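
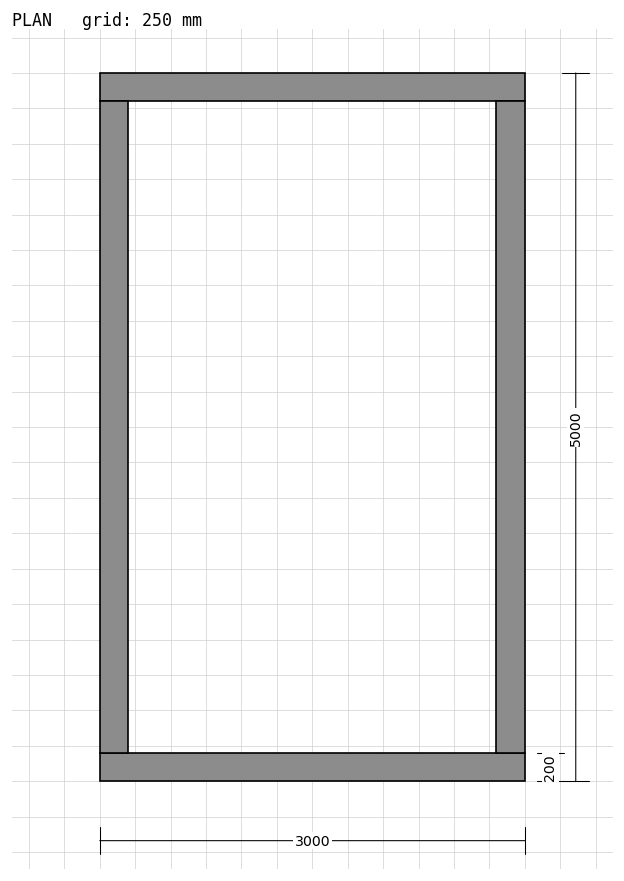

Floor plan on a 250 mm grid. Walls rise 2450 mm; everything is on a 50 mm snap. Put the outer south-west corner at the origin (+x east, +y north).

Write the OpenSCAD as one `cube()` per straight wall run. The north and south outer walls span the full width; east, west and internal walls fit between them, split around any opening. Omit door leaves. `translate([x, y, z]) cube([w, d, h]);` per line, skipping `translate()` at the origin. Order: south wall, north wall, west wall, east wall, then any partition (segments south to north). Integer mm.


cube([3000, 200, 2450]);
translate([0, 4800, 0]) cube([3000, 200, 2450]);
translate([0, 200, 0]) cube([200, 4600, 2450]);
translate([2800, 200, 0]) cube([200, 4600, 2450]);


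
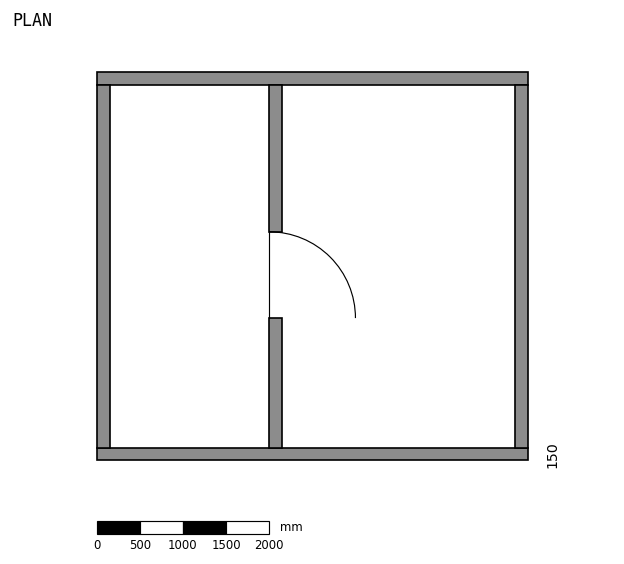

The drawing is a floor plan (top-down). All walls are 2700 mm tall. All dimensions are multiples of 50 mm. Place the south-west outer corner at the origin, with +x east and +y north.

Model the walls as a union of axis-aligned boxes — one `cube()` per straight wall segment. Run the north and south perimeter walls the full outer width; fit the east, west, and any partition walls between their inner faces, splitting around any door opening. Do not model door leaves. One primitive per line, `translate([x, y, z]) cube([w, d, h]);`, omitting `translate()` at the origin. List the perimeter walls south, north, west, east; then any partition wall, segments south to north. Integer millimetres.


cube([5000, 150, 2700]);
translate([0, 4350, 0]) cube([5000, 150, 2700]);
translate([0, 150, 0]) cube([150, 4200, 2700]);
translate([4850, 150, 0]) cube([150, 4200, 2700]);
translate([2000, 150, 0]) cube([150, 1500, 2700]);
translate([2000, 2650, 0]) cube([150, 1700, 2700]);


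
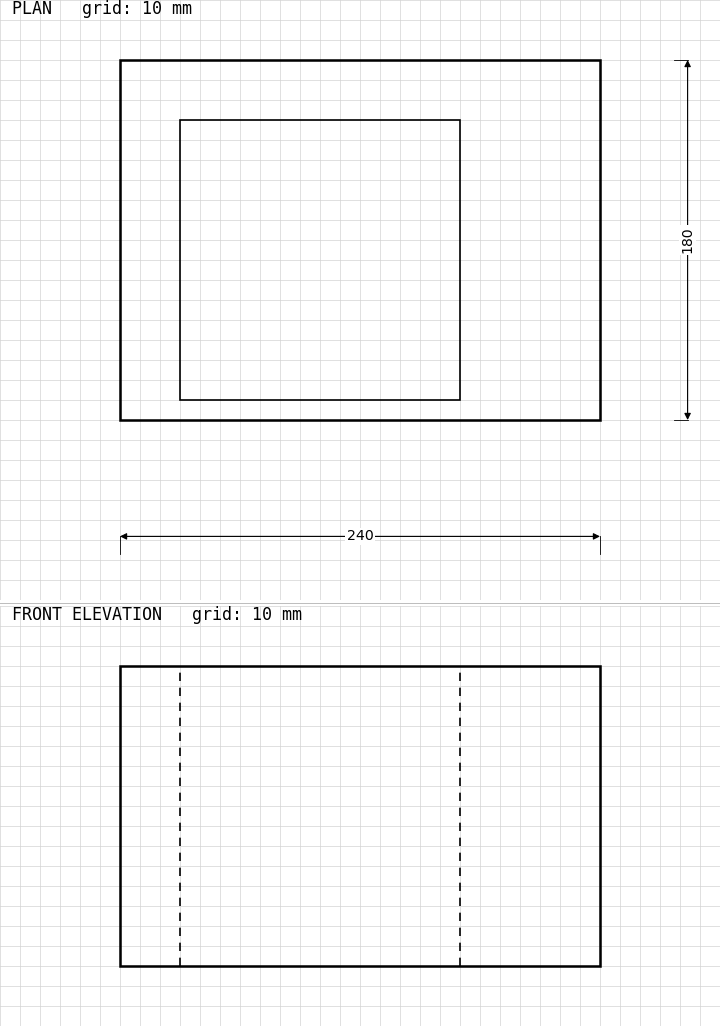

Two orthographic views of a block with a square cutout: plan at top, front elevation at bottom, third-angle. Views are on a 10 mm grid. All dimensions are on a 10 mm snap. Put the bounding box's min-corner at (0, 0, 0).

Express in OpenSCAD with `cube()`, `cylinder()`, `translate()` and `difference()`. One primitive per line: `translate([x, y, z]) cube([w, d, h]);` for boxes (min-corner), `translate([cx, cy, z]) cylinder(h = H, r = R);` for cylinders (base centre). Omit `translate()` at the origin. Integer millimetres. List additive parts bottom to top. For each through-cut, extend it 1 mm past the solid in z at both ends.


difference() {
  cube([240, 180, 150]);
  translate([30, 10, -1]) cube([140, 140, 152]);
}


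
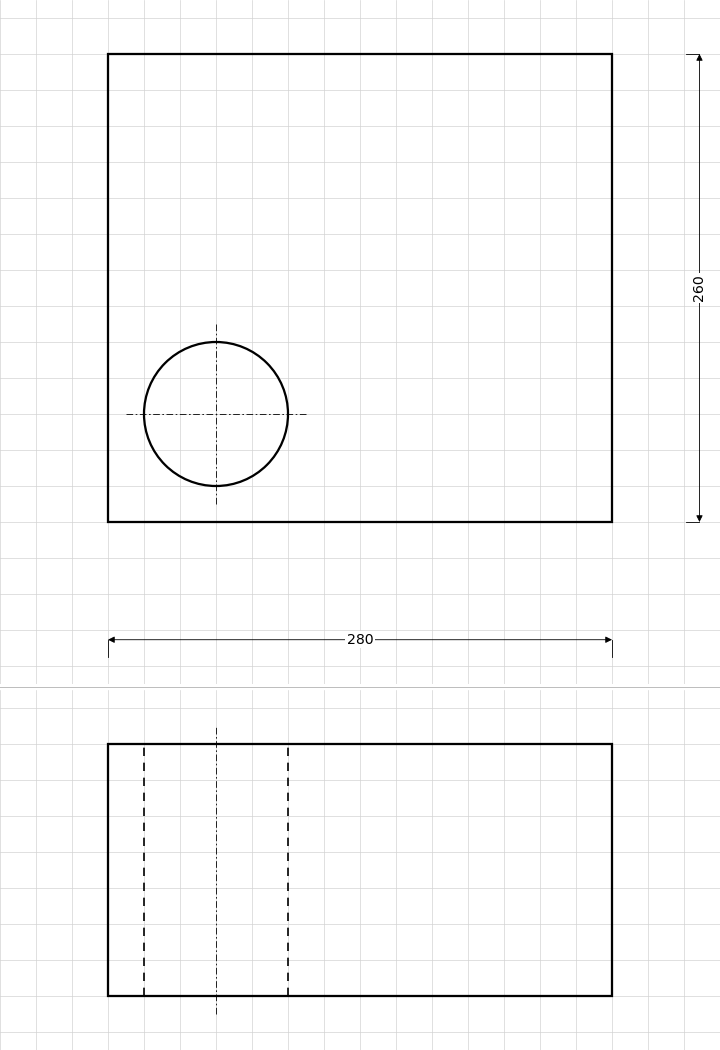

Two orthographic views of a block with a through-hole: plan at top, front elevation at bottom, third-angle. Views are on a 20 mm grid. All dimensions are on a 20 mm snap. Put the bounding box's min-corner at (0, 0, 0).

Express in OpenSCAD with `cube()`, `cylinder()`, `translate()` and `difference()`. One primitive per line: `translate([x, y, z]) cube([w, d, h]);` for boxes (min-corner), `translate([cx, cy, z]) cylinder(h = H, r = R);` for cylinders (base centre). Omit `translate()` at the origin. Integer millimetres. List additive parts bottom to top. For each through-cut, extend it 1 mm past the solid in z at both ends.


difference() {
  cube([280, 260, 140]);
  translate([60, 60, -1]) cylinder(h = 142, r = 40);
}


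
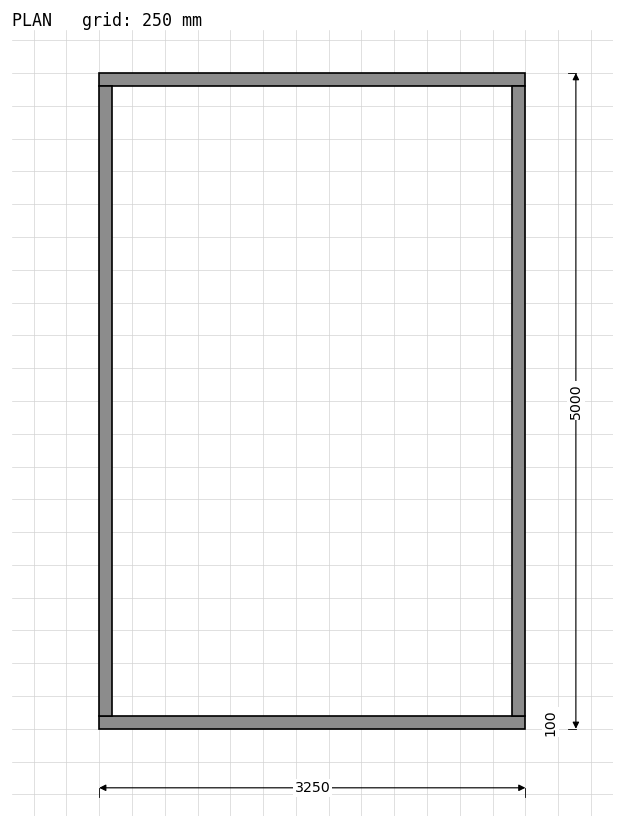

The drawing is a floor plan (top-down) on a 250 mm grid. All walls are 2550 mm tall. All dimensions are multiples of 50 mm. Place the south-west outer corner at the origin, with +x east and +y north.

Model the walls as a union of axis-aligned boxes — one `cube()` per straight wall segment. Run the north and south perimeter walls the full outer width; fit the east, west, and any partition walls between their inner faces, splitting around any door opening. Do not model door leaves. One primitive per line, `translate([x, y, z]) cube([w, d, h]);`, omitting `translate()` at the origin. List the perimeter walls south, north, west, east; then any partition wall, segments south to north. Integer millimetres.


cube([3250, 100, 2550]);
translate([0, 4900, 0]) cube([3250, 100, 2550]);
translate([0, 100, 0]) cube([100, 4800, 2550]);
translate([3150, 100, 0]) cube([100, 4800, 2550]);


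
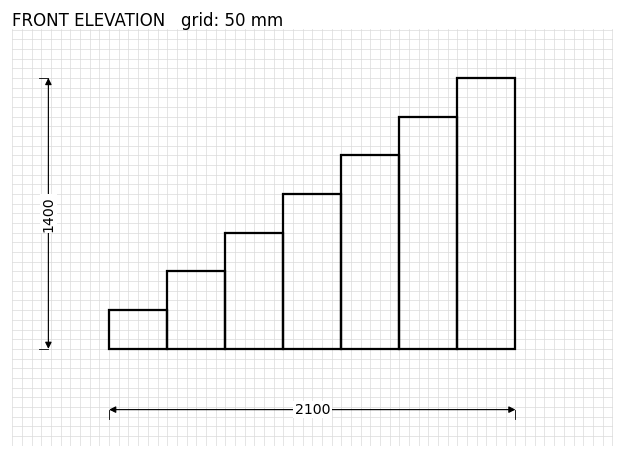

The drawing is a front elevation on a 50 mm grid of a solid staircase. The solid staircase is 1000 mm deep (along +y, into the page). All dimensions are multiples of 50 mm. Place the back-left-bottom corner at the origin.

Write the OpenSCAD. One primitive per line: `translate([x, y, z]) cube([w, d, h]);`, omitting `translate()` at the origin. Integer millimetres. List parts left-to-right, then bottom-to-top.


cube([300, 1000, 200]);
translate([300, 0, 0]) cube([300, 1000, 400]);
translate([600, 0, 0]) cube([300, 1000, 600]);
translate([900, 0, 0]) cube([300, 1000, 800]);
translate([1200, 0, 0]) cube([300, 1000, 1000]);
translate([1500, 0, 0]) cube([300, 1000, 1200]);
translate([1800, 0, 0]) cube([300, 1000, 1400]);


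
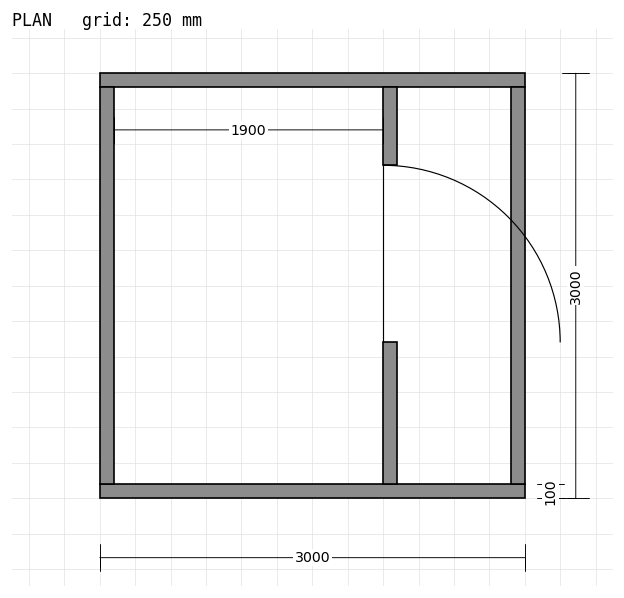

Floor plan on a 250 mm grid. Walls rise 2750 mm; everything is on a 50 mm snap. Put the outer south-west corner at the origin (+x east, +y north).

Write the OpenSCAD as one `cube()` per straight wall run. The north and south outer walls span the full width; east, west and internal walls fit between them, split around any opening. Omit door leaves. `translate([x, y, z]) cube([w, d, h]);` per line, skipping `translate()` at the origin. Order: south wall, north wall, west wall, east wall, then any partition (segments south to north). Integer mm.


cube([3000, 100, 2750]);
translate([0, 2900, 0]) cube([3000, 100, 2750]);
translate([0, 100, 0]) cube([100, 2800, 2750]);
translate([2900, 100, 0]) cube([100, 2800, 2750]);
translate([2000, 100, 0]) cube([100, 1000, 2750]);
translate([2000, 2350, 0]) cube([100, 550, 2750]);


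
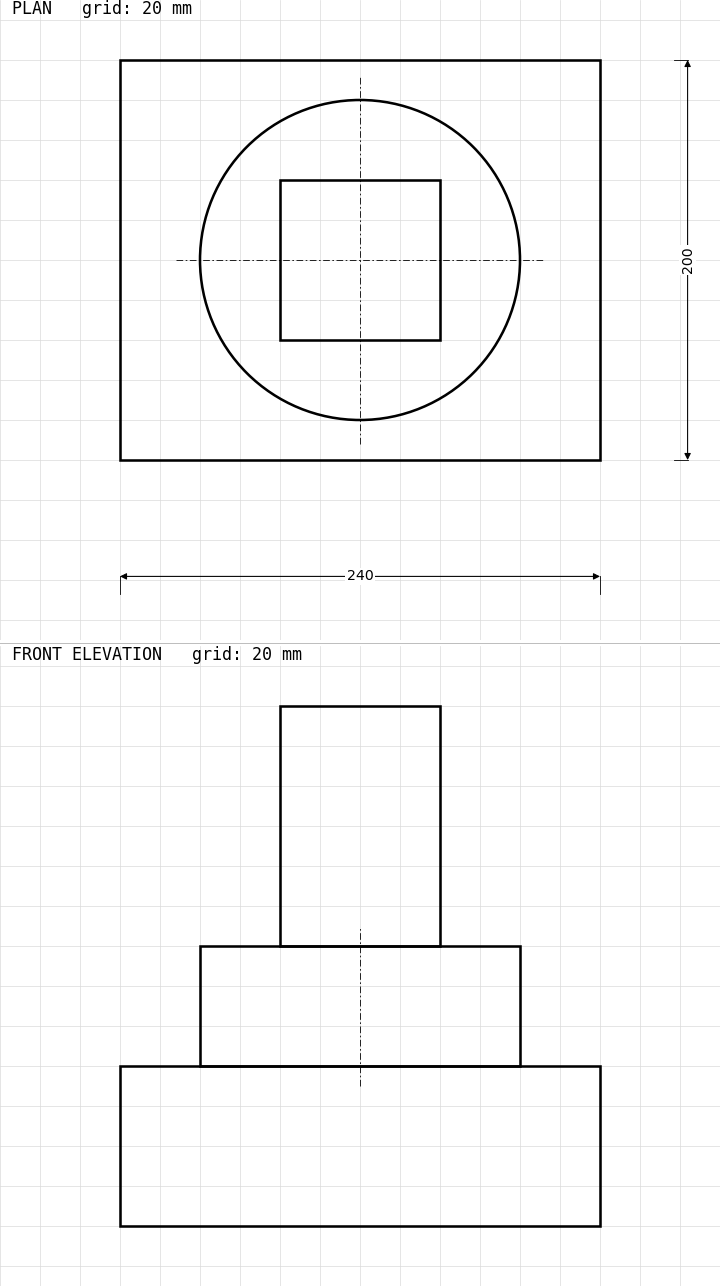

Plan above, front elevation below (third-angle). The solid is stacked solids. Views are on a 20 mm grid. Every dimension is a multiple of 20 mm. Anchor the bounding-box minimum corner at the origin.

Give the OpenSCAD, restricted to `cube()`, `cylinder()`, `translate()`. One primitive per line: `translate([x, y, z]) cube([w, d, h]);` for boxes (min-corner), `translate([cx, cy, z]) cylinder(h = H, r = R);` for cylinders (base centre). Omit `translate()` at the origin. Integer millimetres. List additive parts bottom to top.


cube([240, 200, 80]);
translate([120, 100, 80]) cylinder(h = 60, r = 80);
translate([80, 60, 140]) cube([80, 80, 120]);


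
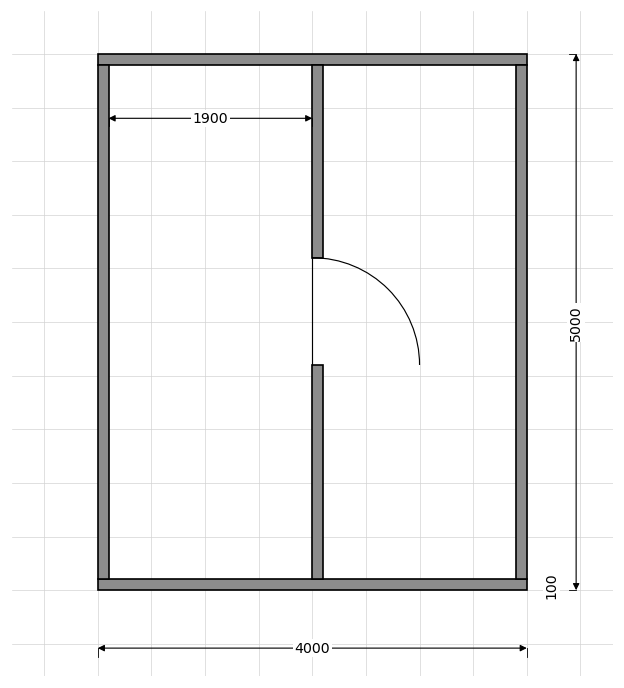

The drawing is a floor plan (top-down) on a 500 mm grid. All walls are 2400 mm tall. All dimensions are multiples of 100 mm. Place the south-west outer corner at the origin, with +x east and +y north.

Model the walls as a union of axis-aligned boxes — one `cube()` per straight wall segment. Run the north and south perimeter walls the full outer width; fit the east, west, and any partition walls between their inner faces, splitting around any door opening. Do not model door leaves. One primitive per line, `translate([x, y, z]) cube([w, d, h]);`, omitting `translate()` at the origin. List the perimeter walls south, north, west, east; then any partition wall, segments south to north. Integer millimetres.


cube([4000, 100, 2400]);
translate([0, 4900, 0]) cube([4000, 100, 2400]);
translate([0, 100, 0]) cube([100, 4800, 2400]);
translate([3900, 100, 0]) cube([100, 4800, 2400]);
translate([2000, 100, 0]) cube([100, 2000, 2400]);
translate([2000, 3100, 0]) cube([100, 1800, 2400]);


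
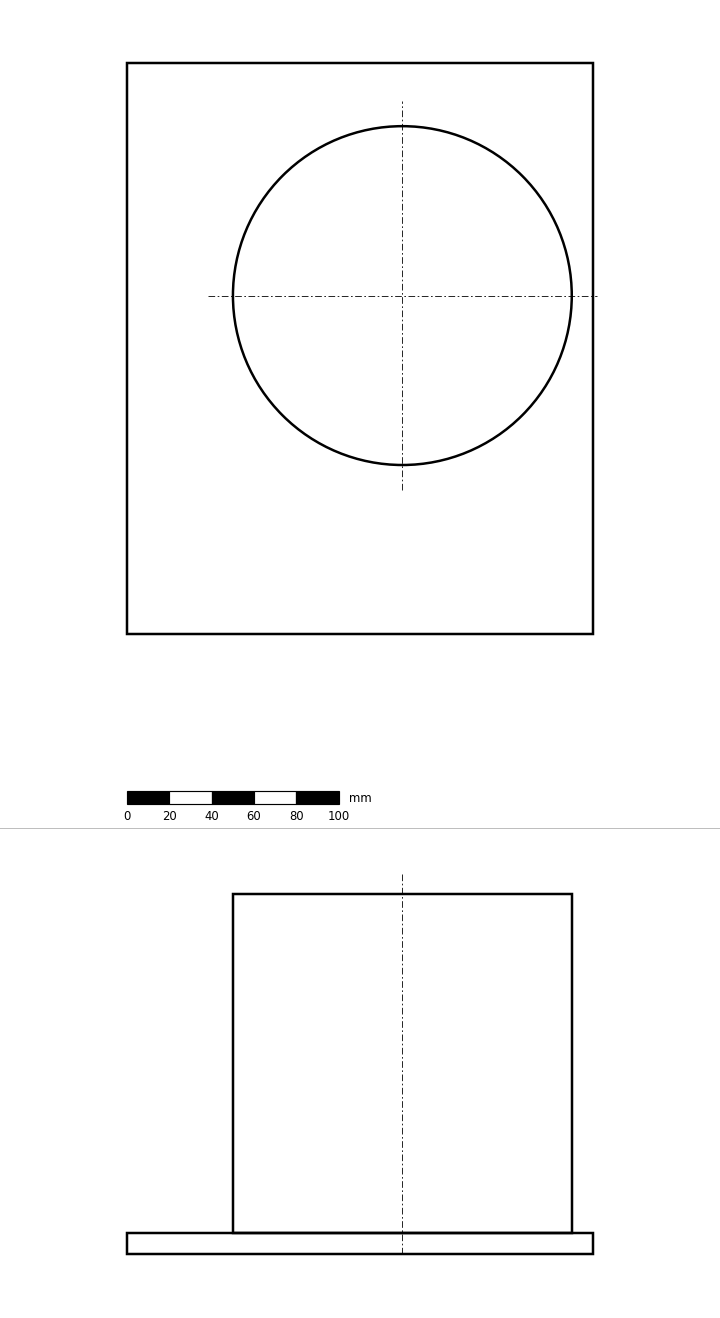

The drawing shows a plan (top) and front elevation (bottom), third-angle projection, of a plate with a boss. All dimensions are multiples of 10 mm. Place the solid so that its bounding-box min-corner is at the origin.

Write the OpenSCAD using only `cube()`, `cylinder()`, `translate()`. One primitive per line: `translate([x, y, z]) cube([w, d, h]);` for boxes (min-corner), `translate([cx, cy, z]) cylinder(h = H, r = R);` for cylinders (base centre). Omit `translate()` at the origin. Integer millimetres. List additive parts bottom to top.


cube([220, 270, 10]);
translate([130, 160, 10]) cylinder(h = 160, r = 80);


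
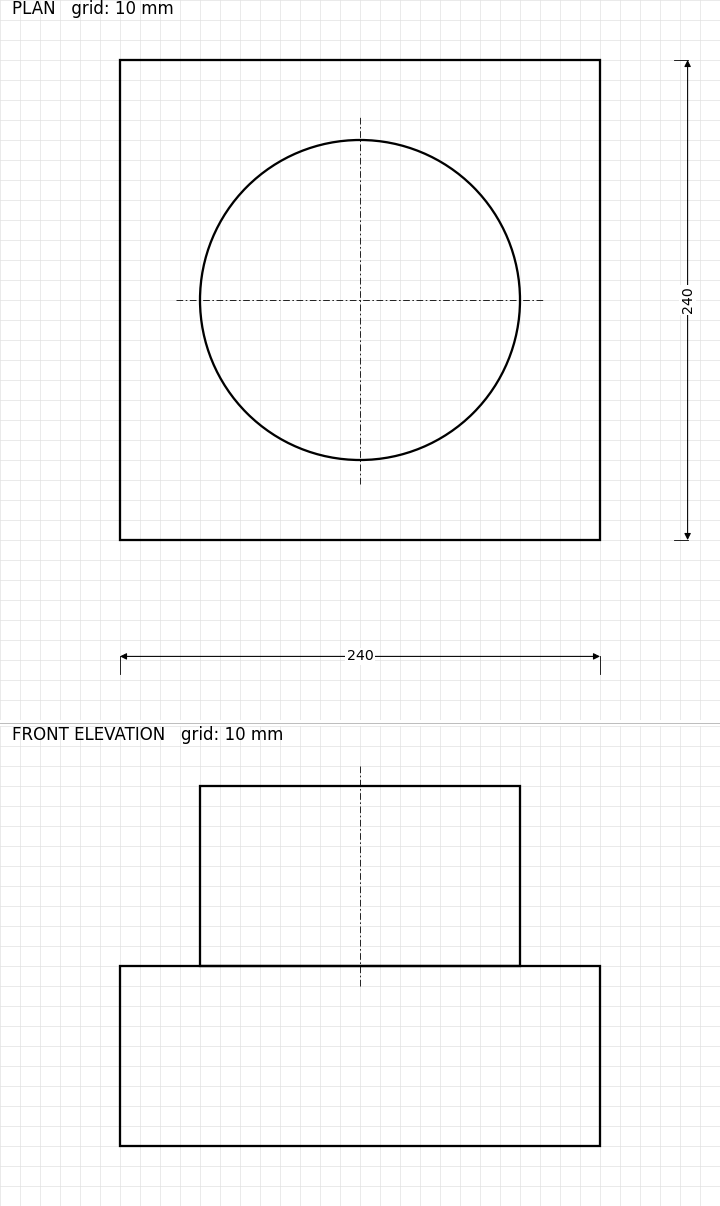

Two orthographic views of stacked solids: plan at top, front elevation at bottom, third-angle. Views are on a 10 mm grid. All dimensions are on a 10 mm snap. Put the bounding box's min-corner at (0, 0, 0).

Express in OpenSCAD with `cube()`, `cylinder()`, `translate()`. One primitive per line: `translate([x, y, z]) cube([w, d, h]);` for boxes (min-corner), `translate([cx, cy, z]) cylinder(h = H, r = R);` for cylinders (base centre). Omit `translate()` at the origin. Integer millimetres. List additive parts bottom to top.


cube([240, 240, 90]);
translate([120, 120, 90]) cylinder(h = 90, r = 80);


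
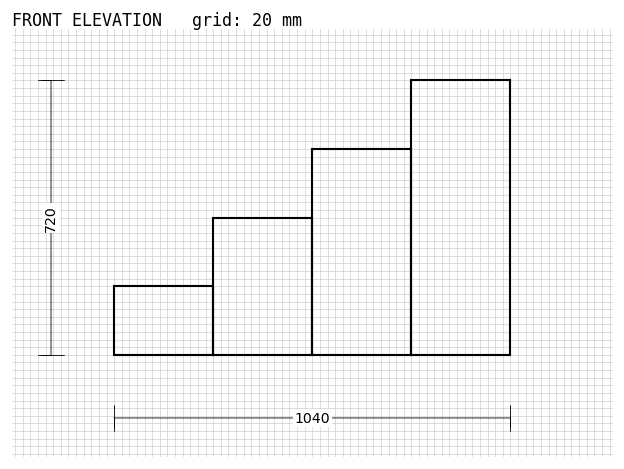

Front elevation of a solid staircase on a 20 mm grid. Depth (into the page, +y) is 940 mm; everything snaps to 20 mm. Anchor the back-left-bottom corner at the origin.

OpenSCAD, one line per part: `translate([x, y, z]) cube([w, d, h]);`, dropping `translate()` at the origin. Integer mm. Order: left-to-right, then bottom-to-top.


cube([260, 940, 180]);
translate([260, 0, 0]) cube([260, 940, 360]);
translate([520, 0, 0]) cube([260, 940, 540]);
translate([780, 0, 0]) cube([260, 940, 720]);


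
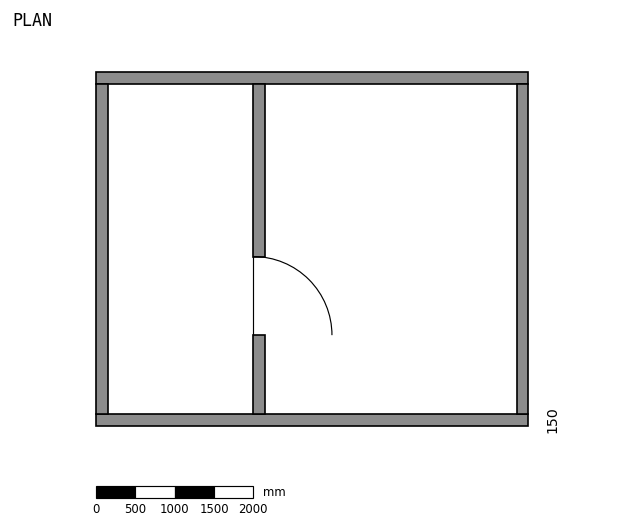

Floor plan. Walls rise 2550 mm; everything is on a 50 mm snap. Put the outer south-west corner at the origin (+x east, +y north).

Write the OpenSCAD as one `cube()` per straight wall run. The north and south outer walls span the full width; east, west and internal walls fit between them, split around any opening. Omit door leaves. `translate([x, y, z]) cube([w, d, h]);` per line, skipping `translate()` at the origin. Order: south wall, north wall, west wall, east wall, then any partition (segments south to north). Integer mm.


cube([5500, 150, 2550]);
translate([0, 4350, 0]) cube([5500, 150, 2550]);
translate([0, 150, 0]) cube([150, 4200, 2550]);
translate([5350, 150, 0]) cube([150, 4200, 2550]);
translate([2000, 150, 0]) cube([150, 1000, 2550]);
translate([2000, 2150, 0]) cube([150, 2200, 2550]);


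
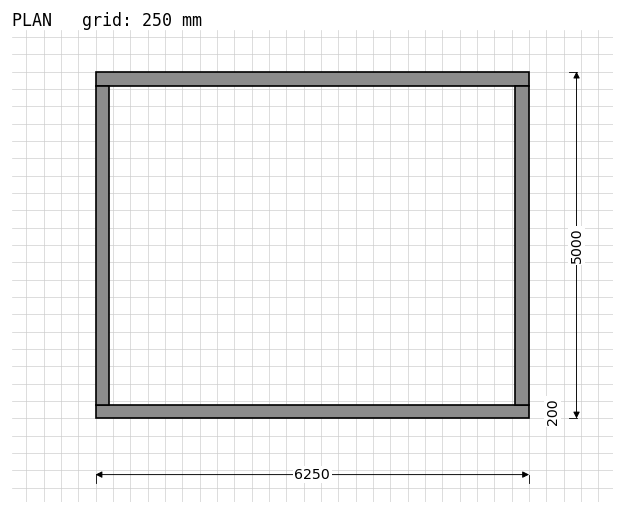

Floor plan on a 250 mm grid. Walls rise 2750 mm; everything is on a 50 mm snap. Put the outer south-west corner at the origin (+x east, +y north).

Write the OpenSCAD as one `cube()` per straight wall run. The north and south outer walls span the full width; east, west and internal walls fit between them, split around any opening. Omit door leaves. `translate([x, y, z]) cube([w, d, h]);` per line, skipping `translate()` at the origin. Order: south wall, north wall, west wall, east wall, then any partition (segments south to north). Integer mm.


cube([6250, 200, 2750]);
translate([0, 4800, 0]) cube([6250, 200, 2750]);
translate([0, 200, 0]) cube([200, 4600, 2750]);
translate([6050, 200, 0]) cube([200, 4600, 2750]);


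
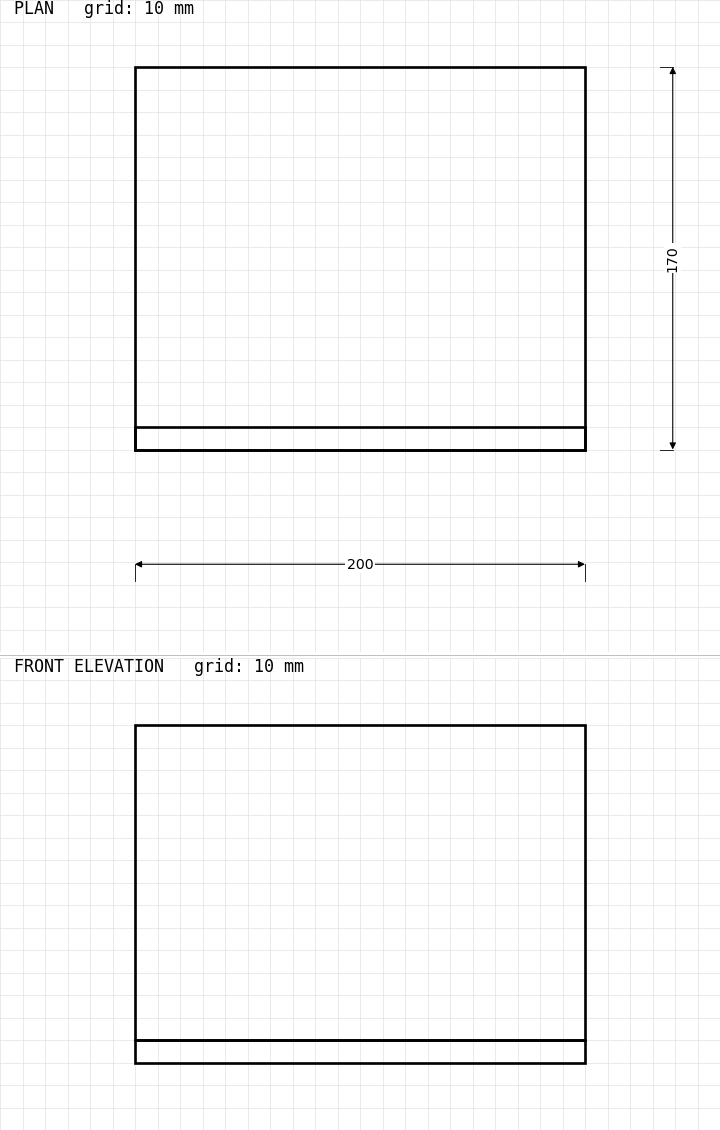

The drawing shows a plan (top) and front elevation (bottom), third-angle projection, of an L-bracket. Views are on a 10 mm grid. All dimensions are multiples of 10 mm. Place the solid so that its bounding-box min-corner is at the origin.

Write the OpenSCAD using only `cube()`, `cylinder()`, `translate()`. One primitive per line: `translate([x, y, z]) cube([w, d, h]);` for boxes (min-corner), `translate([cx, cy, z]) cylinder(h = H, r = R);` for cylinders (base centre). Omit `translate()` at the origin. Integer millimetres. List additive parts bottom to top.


cube([200, 170, 10]);
translate([0, 0, 10]) cube([200, 10, 140]);


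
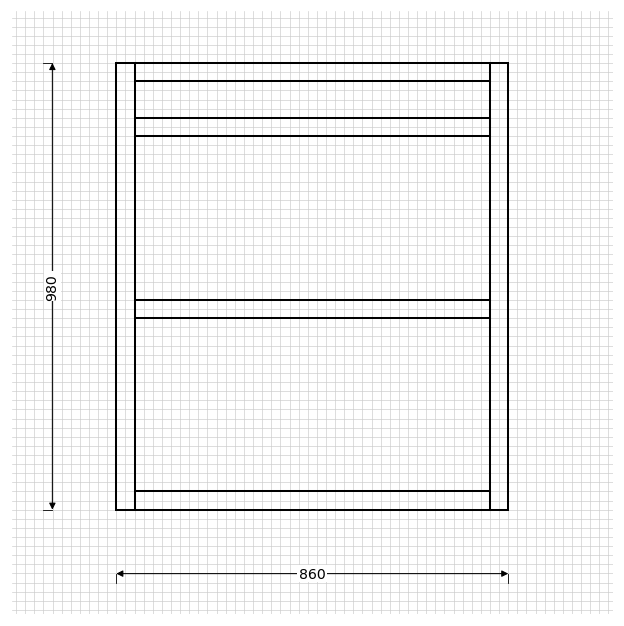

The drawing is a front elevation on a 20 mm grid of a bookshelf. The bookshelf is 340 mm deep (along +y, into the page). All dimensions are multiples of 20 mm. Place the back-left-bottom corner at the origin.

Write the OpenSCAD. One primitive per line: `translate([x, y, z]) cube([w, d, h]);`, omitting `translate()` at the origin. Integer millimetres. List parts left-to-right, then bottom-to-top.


cube([40, 340, 980]);
translate([40, 0, 0]) cube([780, 340, 40]);
translate([40, 0, 420]) cube([780, 340, 40]);
translate([40, 0, 820]) cube([780, 340, 40]);
translate([40, 0, 940]) cube([780, 340, 40]);
translate([820, 0, 0]) cube([40, 340, 980]);


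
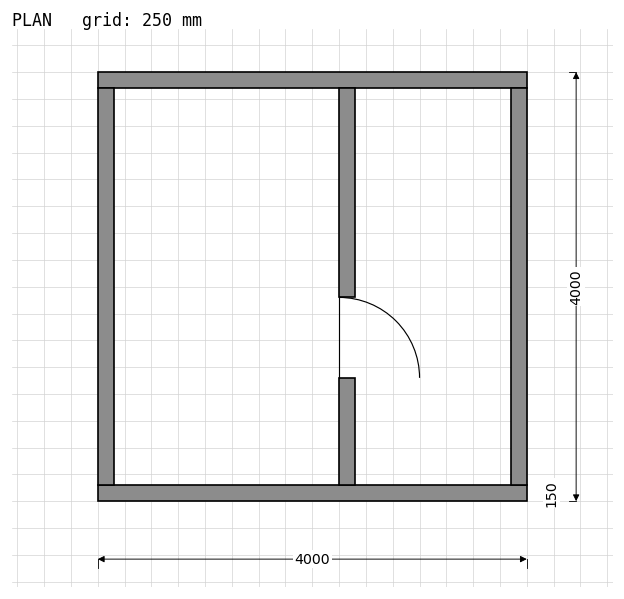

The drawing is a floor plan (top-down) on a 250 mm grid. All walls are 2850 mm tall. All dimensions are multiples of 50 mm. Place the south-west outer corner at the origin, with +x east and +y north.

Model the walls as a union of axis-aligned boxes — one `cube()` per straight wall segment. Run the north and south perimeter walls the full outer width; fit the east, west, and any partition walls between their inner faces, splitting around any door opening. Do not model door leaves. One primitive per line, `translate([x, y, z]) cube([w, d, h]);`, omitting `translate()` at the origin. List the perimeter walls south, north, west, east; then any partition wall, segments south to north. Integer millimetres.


cube([4000, 150, 2850]);
translate([0, 3850, 0]) cube([4000, 150, 2850]);
translate([0, 150, 0]) cube([150, 3700, 2850]);
translate([3850, 150, 0]) cube([150, 3700, 2850]);
translate([2250, 150, 0]) cube([150, 1000, 2850]);
translate([2250, 1900, 0]) cube([150, 1950, 2850]);


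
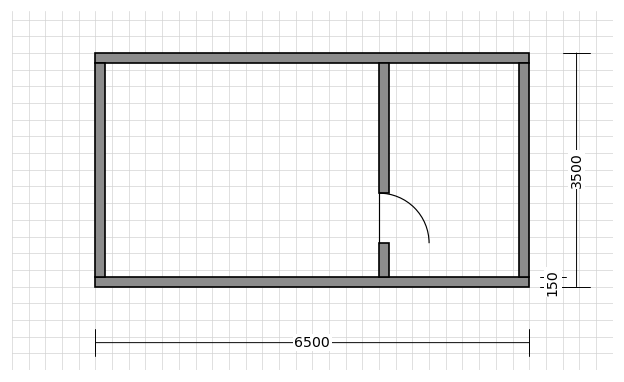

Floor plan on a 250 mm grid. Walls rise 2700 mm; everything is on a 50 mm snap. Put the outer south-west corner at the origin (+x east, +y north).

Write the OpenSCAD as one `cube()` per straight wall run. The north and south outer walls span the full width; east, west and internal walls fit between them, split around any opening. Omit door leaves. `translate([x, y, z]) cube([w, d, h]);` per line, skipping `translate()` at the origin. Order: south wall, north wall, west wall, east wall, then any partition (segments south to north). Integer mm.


cube([6500, 150, 2700]);
translate([0, 3350, 0]) cube([6500, 150, 2700]);
translate([0, 150, 0]) cube([150, 3200, 2700]);
translate([6350, 150, 0]) cube([150, 3200, 2700]);
translate([4250, 150, 0]) cube([150, 500, 2700]);
translate([4250, 1400, 0]) cube([150, 1950, 2700]);


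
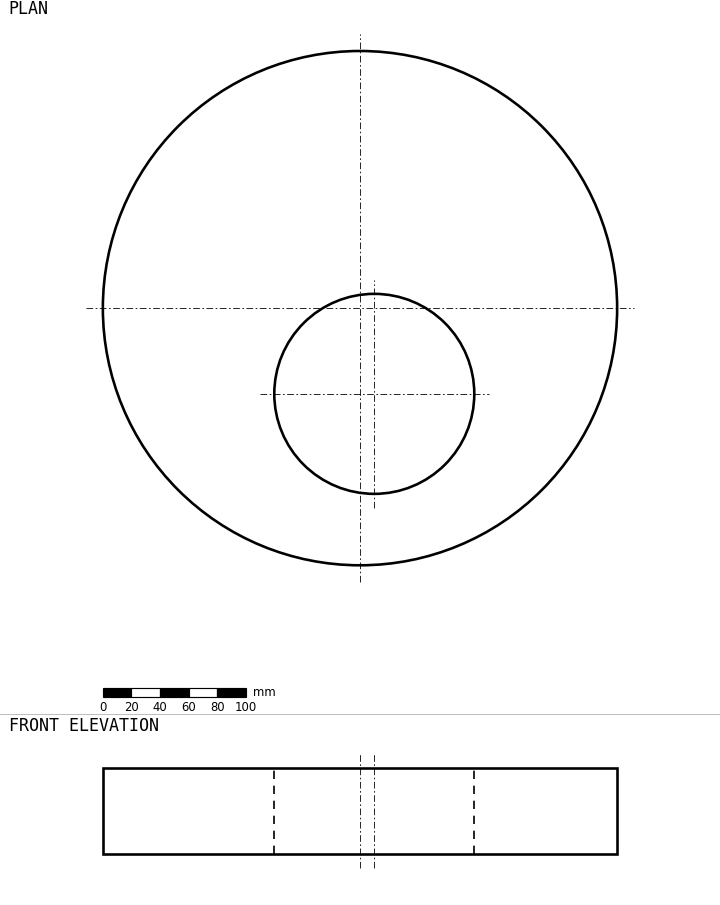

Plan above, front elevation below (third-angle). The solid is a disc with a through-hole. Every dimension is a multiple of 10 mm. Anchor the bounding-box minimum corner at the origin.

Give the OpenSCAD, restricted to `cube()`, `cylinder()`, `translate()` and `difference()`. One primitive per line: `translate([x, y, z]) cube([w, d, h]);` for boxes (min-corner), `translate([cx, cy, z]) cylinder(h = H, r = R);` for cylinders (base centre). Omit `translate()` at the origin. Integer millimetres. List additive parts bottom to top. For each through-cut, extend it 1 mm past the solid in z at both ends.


difference() {
  translate([180, 180, 0]) cylinder(h = 60, r = 180);
  translate([190, 120, -1]) cylinder(h = 62, r = 70);
}


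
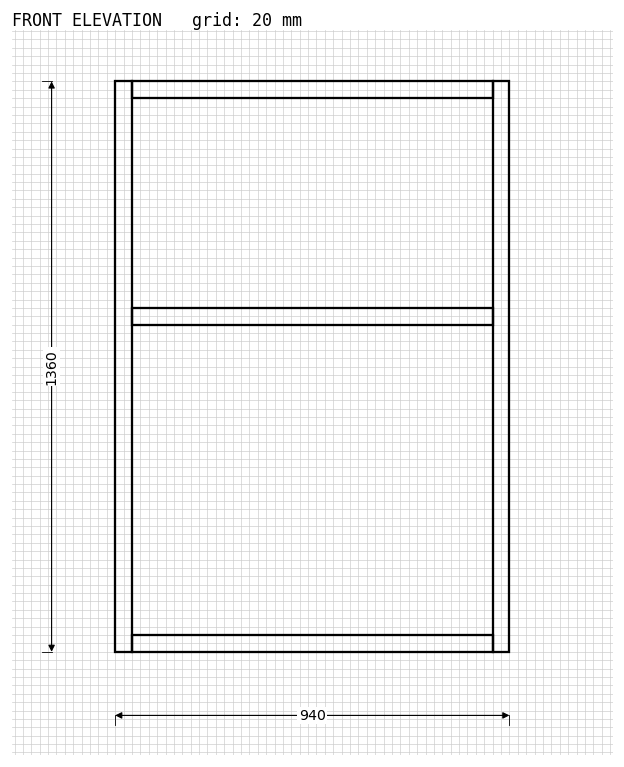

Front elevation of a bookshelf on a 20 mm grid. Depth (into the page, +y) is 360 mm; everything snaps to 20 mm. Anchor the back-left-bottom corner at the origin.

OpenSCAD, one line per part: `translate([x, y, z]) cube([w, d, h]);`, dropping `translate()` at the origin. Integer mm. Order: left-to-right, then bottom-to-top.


cube([40, 360, 1360]);
translate([40, 0, 0]) cube([860, 360, 40]);
translate([40, 0, 780]) cube([860, 360, 40]);
translate([40, 0, 1320]) cube([860, 360, 40]);
translate([900, 0, 0]) cube([40, 360, 1360]);


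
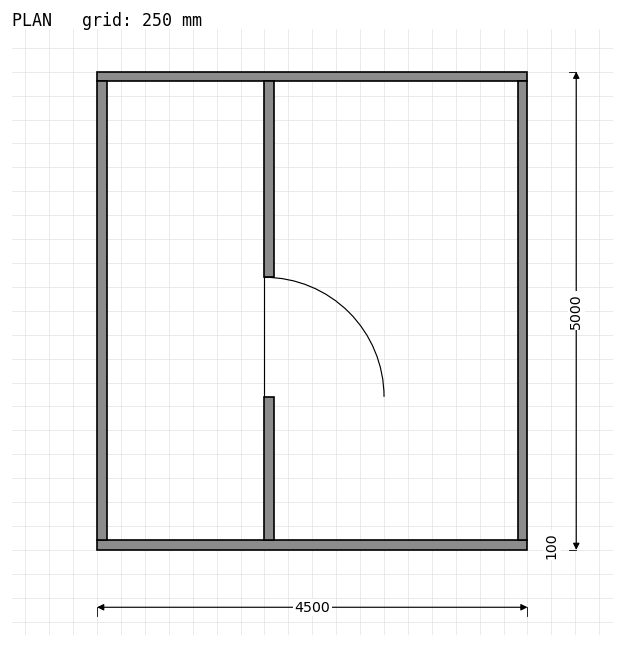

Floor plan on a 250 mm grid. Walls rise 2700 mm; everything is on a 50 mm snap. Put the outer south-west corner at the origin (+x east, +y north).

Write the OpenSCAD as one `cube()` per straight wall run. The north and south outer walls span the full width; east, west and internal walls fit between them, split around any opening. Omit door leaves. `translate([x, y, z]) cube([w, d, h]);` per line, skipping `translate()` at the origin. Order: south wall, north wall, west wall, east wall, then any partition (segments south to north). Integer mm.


cube([4500, 100, 2700]);
translate([0, 4900, 0]) cube([4500, 100, 2700]);
translate([0, 100, 0]) cube([100, 4800, 2700]);
translate([4400, 100, 0]) cube([100, 4800, 2700]);
translate([1750, 100, 0]) cube([100, 1500, 2700]);
translate([1750, 2850, 0]) cube([100, 2050, 2700]);


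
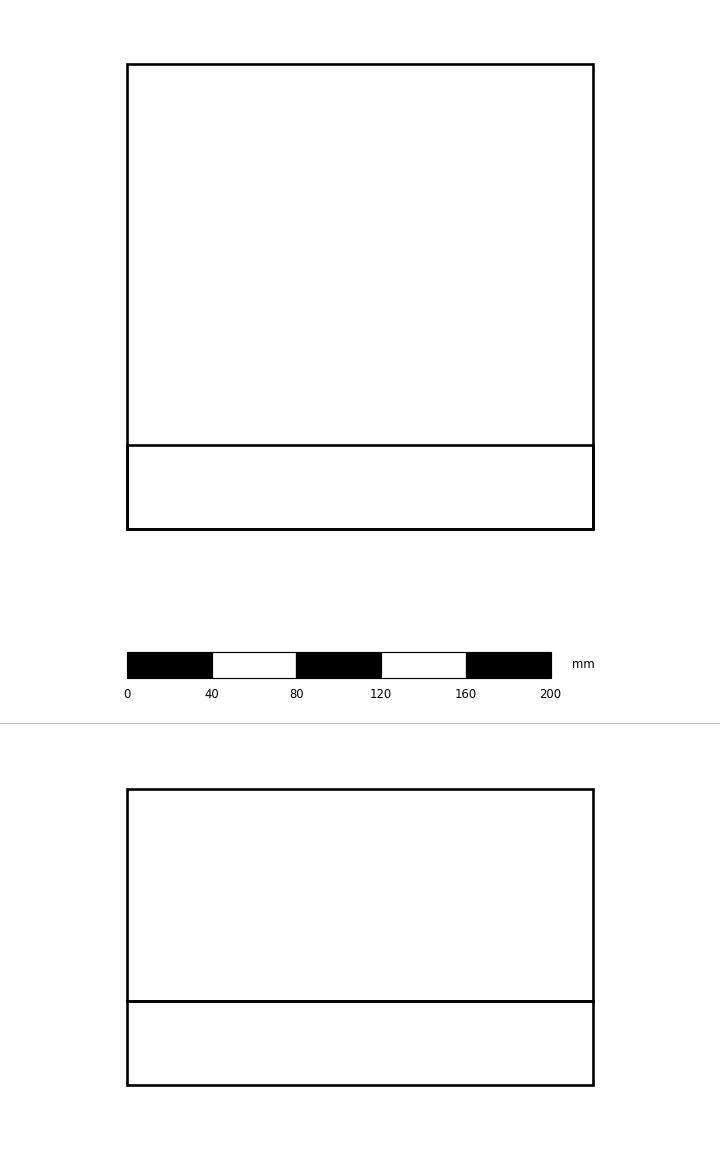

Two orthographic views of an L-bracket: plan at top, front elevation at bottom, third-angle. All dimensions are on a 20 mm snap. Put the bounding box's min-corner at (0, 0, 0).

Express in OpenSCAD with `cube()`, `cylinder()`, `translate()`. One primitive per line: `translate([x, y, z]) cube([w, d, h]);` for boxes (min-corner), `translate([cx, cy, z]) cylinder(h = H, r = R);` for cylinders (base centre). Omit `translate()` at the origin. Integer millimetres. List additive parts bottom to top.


cube([220, 220, 40]);
translate([0, 0, 40]) cube([220, 40, 100]);


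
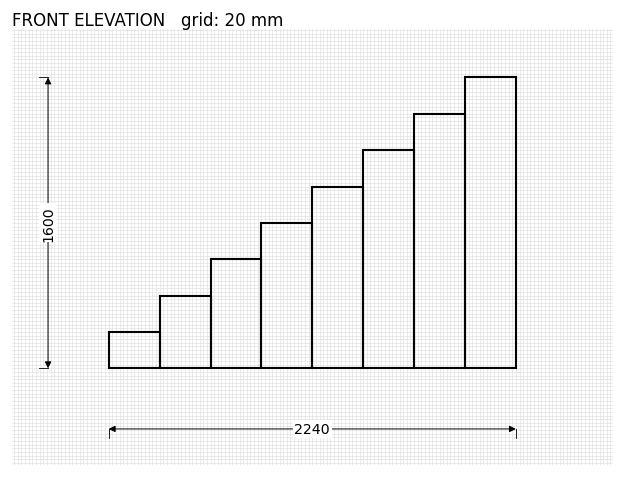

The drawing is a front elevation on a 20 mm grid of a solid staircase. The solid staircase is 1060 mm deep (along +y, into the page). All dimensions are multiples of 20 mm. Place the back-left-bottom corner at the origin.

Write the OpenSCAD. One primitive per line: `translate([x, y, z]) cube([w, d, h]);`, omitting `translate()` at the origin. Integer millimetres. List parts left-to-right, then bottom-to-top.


cube([280, 1060, 200]);
translate([280, 0, 0]) cube([280, 1060, 400]);
translate([560, 0, 0]) cube([280, 1060, 600]);
translate([840, 0, 0]) cube([280, 1060, 800]);
translate([1120, 0, 0]) cube([280, 1060, 1000]);
translate([1400, 0, 0]) cube([280, 1060, 1200]);
translate([1680, 0, 0]) cube([280, 1060, 1400]);
translate([1960, 0, 0]) cube([280, 1060, 1600]);


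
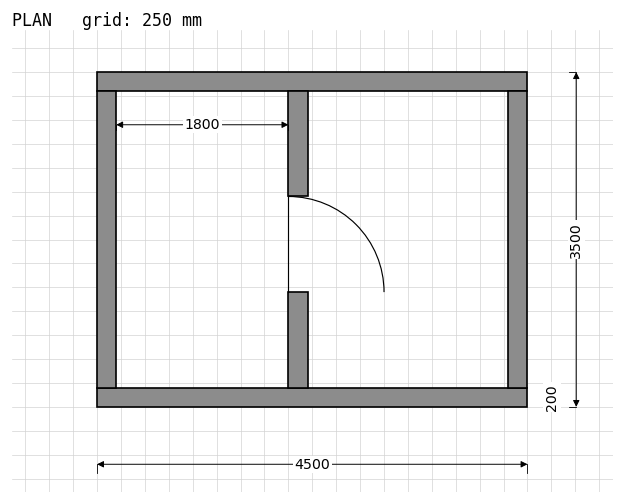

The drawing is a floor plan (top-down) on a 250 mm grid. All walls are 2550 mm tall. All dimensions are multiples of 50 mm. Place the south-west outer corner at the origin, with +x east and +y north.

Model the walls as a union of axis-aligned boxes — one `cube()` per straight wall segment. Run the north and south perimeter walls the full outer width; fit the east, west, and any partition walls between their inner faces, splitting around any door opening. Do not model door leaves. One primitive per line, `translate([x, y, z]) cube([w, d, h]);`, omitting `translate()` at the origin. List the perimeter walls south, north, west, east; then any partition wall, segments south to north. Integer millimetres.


cube([4500, 200, 2550]);
translate([0, 3300, 0]) cube([4500, 200, 2550]);
translate([0, 200, 0]) cube([200, 3100, 2550]);
translate([4300, 200, 0]) cube([200, 3100, 2550]);
translate([2000, 200, 0]) cube([200, 1000, 2550]);
translate([2000, 2200, 0]) cube([200, 1100, 2550]);


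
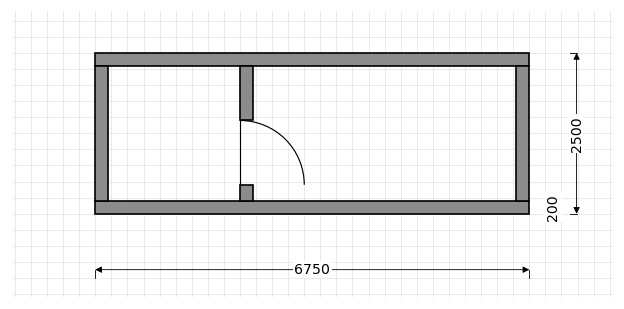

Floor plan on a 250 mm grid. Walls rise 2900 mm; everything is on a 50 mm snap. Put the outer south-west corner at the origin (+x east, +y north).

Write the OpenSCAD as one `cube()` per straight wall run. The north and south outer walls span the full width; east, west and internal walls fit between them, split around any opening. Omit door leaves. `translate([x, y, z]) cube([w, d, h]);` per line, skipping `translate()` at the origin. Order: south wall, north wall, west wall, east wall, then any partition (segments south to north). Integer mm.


cube([6750, 200, 2900]);
translate([0, 2300, 0]) cube([6750, 200, 2900]);
translate([0, 200, 0]) cube([200, 2100, 2900]);
translate([6550, 200, 0]) cube([200, 2100, 2900]);
translate([2250, 200, 0]) cube([200, 250, 2900]);
translate([2250, 1450, 0]) cube([200, 850, 2900]);


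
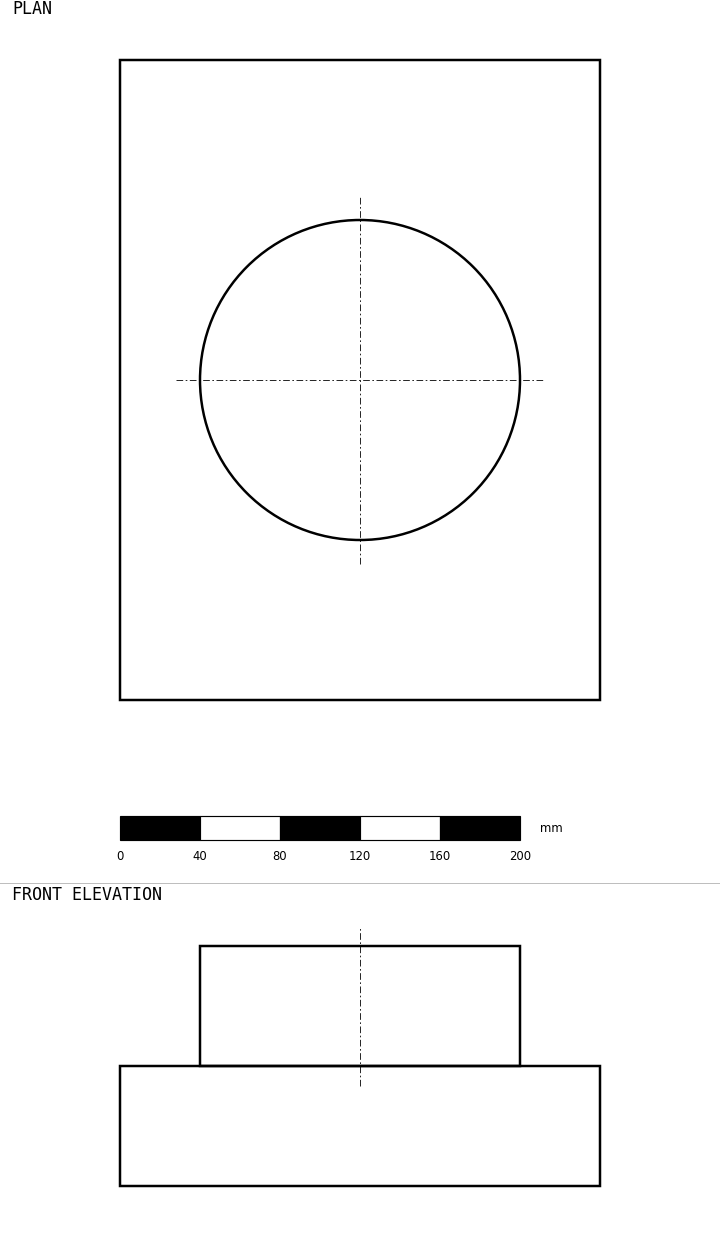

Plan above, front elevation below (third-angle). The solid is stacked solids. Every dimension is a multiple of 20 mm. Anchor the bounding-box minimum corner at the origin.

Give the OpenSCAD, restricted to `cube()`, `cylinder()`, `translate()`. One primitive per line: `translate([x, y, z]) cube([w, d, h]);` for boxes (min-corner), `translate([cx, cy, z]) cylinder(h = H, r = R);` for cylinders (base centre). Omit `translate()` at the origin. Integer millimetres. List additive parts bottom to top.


cube([240, 320, 60]);
translate([120, 160, 60]) cylinder(h = 60, r = 80);


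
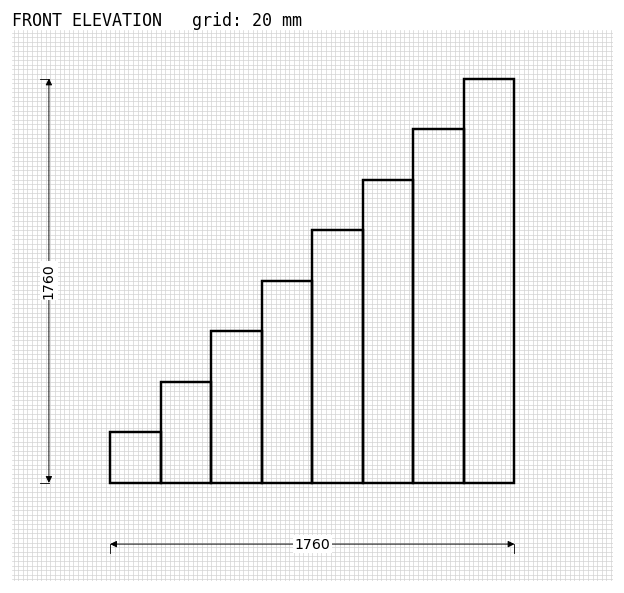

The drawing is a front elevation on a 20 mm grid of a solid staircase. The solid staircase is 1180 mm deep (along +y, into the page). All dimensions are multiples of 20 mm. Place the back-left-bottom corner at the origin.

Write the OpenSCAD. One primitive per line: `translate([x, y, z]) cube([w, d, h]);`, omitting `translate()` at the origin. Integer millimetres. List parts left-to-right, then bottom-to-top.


cube([220, 1180, 220]);
translate([220, 0, 0]) cube([220, 1180, 440]);
translate([440, 0, 0]) cube([220, 1180, 660]);
translate([660, 0, 0]) cube([220, 1180, 880]);
translate([880, 0, 0]) cube([220, 1180, 1100]);
translate([1100, 0, 0]) cube([220, 1180, 1320]);
translate([1320, 0, 0]) cube([220, 1180, 1540]);
translate([1540, 0, 0]) cube([220, 1180, 1760]);


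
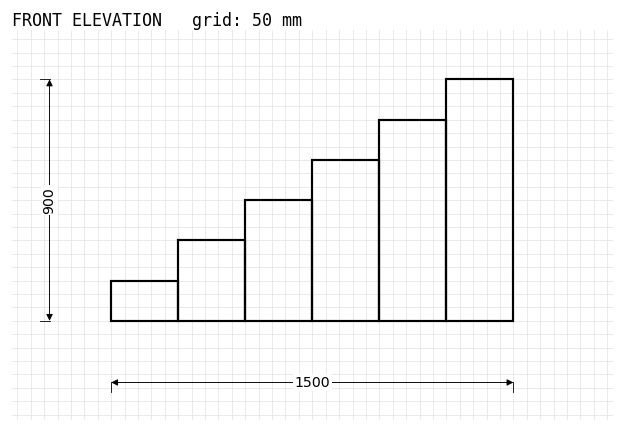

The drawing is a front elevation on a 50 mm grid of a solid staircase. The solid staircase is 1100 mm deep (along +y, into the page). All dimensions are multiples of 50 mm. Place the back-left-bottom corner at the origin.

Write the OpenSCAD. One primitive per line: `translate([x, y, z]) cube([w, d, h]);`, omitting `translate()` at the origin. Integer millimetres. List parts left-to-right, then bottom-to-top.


cube([250, 1100, 150]);
translate([250, 0, 0]) cube([250, 1100, 300]);
translate([500, 0, 0]) cube([250, 1100, 450]);
translate([750, 0, 0]) cube([250, 1100, 600]);
translate([1000, 0, 0]) cube([250, 1100, 750]);
translate([1250, 0, 0]) cube([250, 1100, 900]);


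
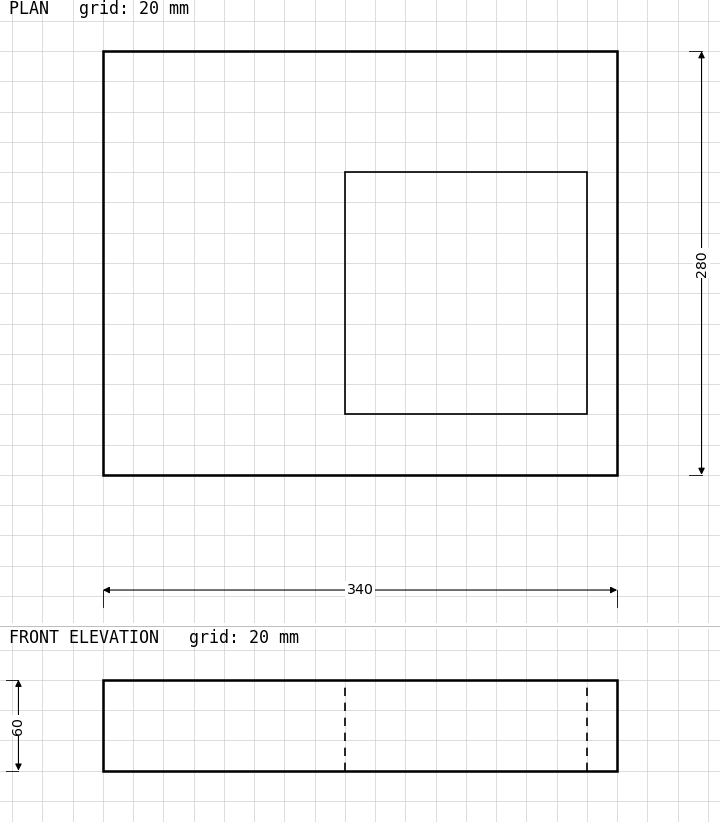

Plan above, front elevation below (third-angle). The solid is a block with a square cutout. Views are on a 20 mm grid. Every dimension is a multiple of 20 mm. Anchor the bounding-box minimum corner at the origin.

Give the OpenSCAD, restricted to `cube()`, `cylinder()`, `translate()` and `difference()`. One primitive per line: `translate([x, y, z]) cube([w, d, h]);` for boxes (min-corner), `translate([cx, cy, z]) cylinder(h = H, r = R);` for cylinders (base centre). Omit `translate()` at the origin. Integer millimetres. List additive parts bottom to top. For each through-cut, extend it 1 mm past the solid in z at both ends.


difference() {
  cube([340, 280, 60]);
  translate([160, 40, -1]) cube([160, 160, 62]);
}


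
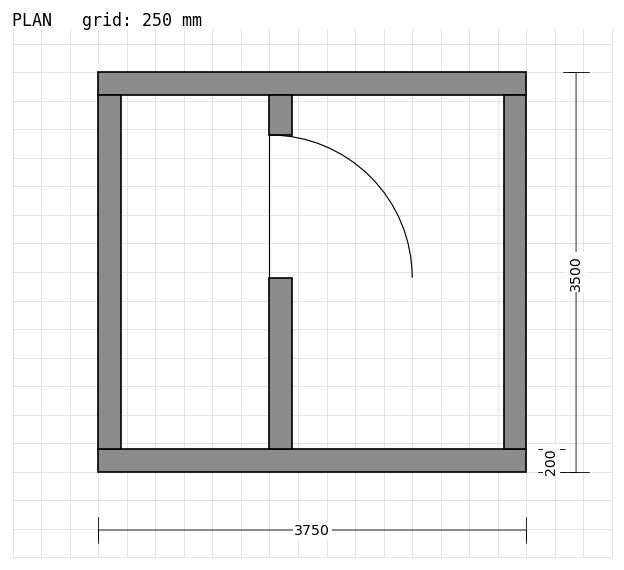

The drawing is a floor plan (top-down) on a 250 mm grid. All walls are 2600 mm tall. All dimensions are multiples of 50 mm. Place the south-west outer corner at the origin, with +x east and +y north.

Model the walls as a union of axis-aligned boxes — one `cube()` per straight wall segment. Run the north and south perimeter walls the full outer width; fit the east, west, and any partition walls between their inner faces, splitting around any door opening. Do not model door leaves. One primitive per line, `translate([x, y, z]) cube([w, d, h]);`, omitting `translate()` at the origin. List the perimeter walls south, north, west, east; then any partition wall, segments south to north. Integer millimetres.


cube([3750, 200, 2600]);
translate([0, 3300, 0]) cube([3750, 200, 2600]);
translate([0, 200, 0]) cube([200, 3100, 2600]);
translate([3550, 200, 0]) cube([200, 3100, 2600]);
translate([1500, 200, 0]) cube([200, 1500, 2600]);
translate([1500, 2950, 0]) cube([200, 350, 2600]);


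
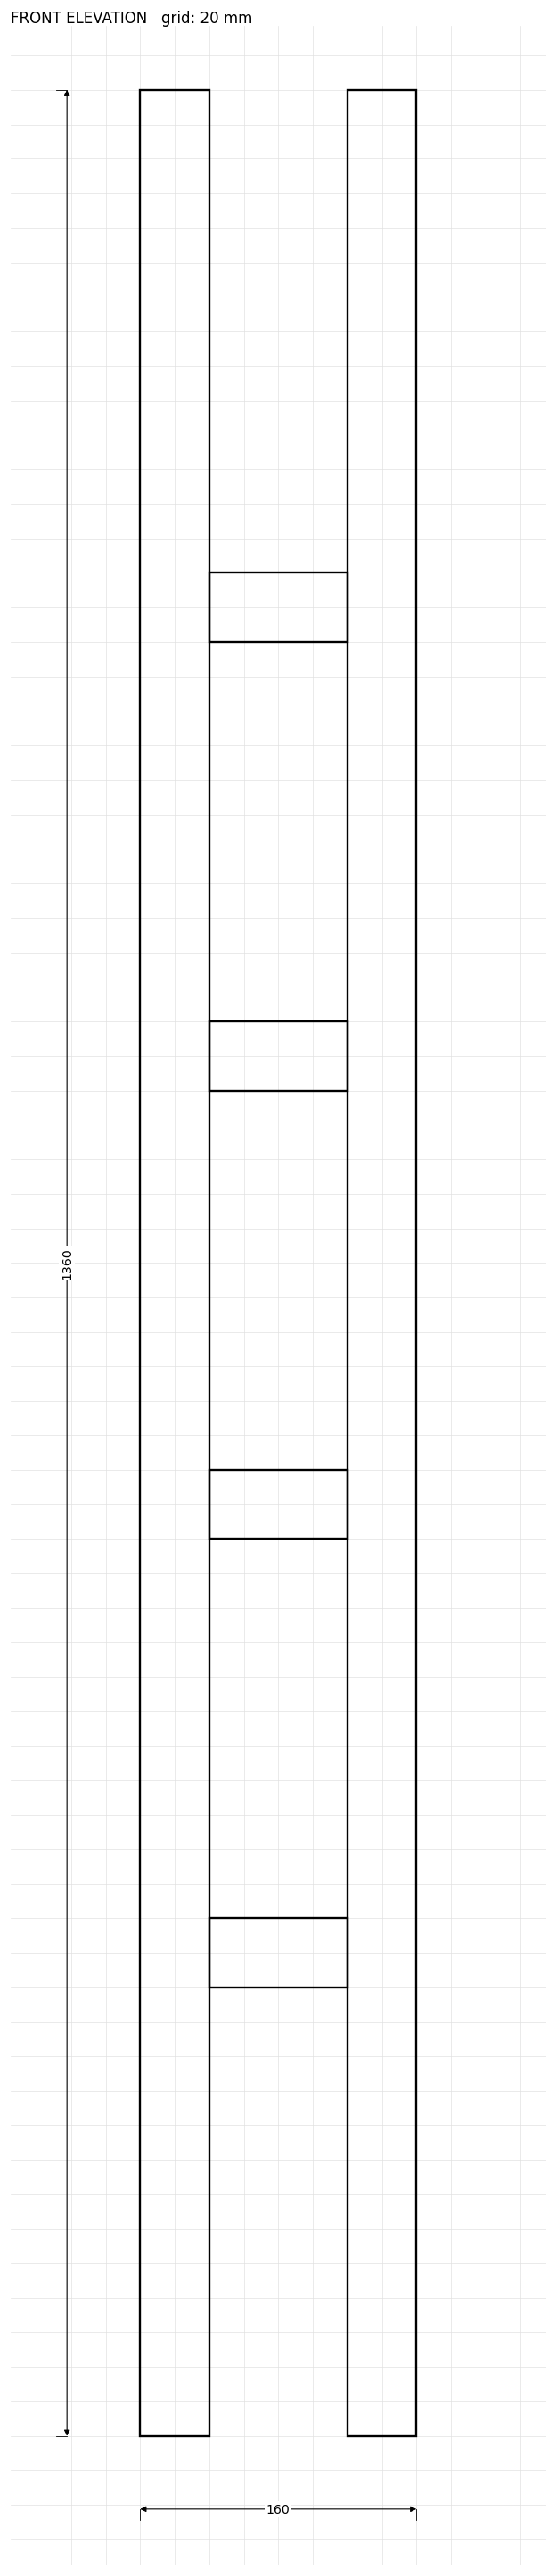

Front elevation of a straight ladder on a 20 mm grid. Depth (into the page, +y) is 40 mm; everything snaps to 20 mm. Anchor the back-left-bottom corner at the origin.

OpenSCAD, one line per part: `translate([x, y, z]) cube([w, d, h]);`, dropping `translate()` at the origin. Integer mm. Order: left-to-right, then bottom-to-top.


cube([40, 40, 1360]);
translate([40, 0, 260]) cube([80, 40, 40]);
translate([40, 0, 520]) cube([80, 40, 40]);
translate([40, 0, 780]) cube([80, 40, 40]);
translate([40, 0, 1040]) cube([80, 40, 40]);
translate([120, 0, 0]) cube([40, 40, 1360]);


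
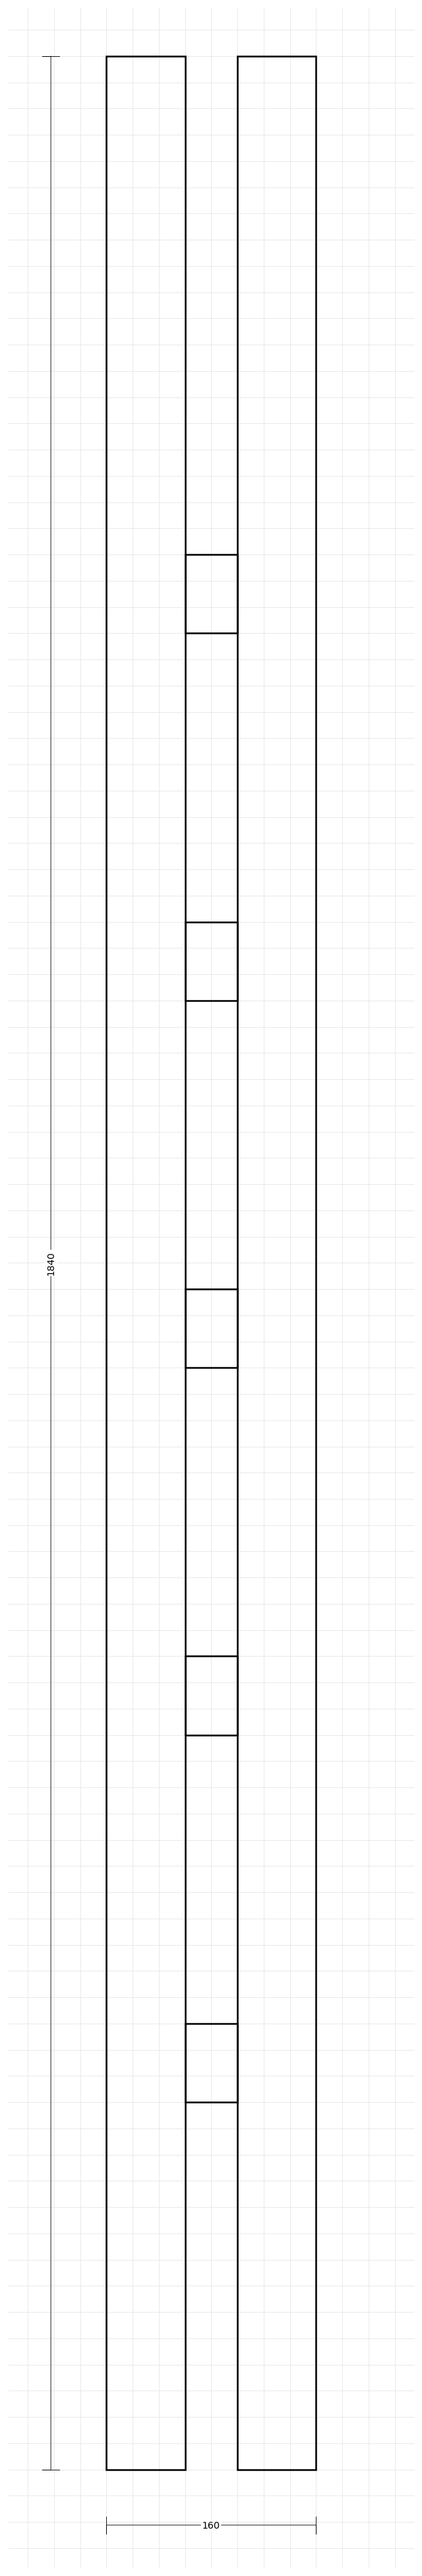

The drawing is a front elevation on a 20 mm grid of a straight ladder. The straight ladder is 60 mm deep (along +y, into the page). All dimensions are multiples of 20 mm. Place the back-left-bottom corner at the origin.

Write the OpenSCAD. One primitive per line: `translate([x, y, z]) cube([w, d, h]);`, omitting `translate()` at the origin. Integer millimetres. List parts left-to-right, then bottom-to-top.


cube([60, 60, 1840]);
translate([60, 0, 280]) cube([40, 60, 60]);
translate([60, 0, 560]) cube([40, 60, 60]);
translate([60, 0, 840]) cube([40, 60, 60]);
translate([60, 0, 1120]) cube([40, 60, 60]);
translate([60, 0, 1400]) cube([40, 60, 60]);
translate([100, 0, 0]) cube([60, 60, 1840]);


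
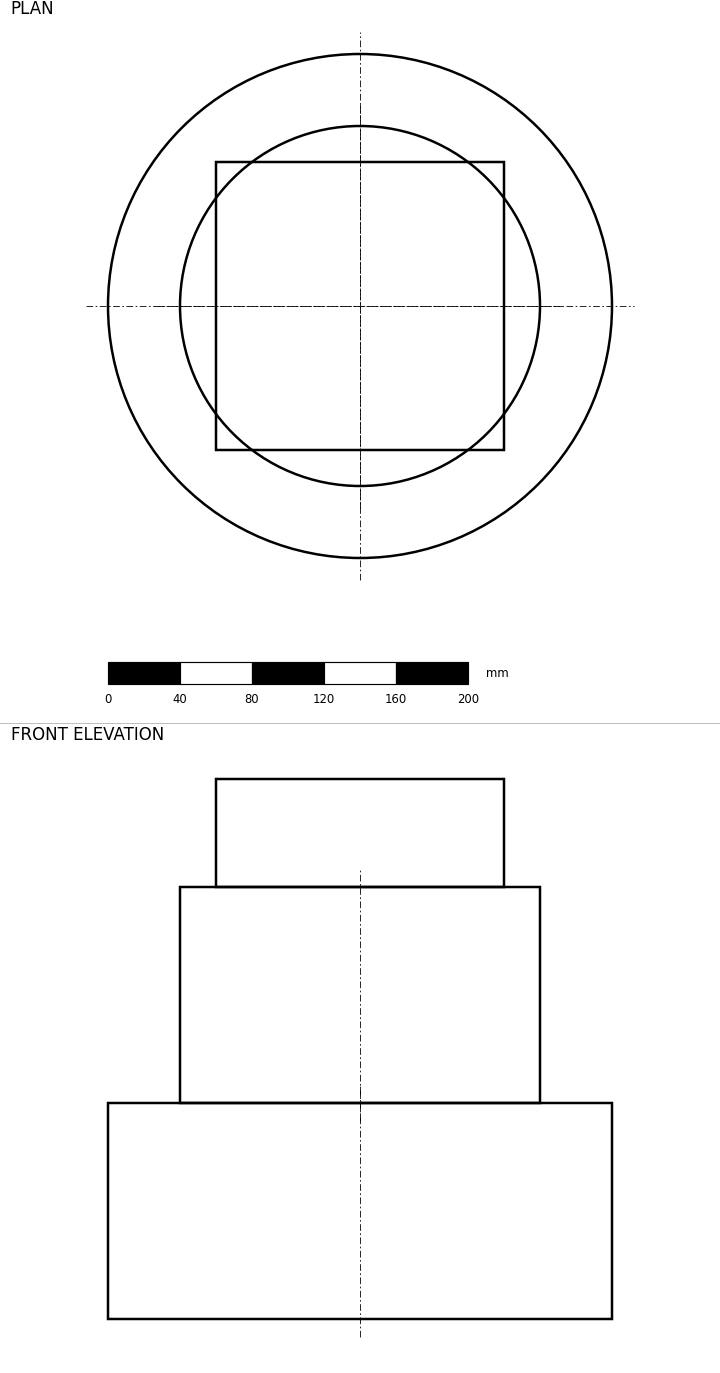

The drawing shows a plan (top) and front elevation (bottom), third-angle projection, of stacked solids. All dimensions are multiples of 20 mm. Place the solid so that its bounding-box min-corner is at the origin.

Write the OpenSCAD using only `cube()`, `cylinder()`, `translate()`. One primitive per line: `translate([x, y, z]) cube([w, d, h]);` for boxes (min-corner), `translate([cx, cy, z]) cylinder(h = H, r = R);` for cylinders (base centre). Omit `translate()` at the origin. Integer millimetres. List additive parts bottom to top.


translate([140, 140, 0]) cylinder(h = 120, r = 140);
translate([140, 140, 120]) cylinder(h = 120, r = 100);
translate([60, 60, 240]) cube([160, 160, 60]);


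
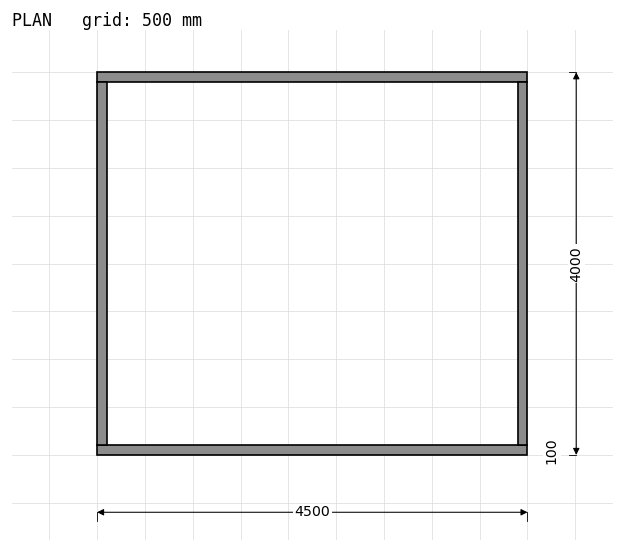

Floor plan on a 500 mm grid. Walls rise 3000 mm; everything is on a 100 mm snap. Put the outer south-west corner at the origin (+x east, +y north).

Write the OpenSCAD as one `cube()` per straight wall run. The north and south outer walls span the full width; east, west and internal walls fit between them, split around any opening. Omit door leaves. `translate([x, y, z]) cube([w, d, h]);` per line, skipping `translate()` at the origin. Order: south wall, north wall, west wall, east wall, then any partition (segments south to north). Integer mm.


cube([4500, 100, 3000]);
translate([0, 3900, 0]) cube([4500, 100, 3000]);
translate([0, 100, 0]) cube([100, 3800, 3000]);
translate([4400, 100, 0]) cube([100, 3800, 3000]);


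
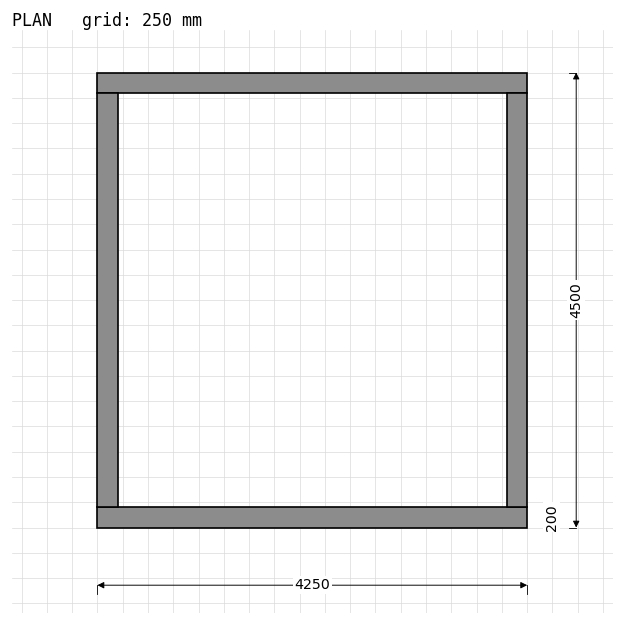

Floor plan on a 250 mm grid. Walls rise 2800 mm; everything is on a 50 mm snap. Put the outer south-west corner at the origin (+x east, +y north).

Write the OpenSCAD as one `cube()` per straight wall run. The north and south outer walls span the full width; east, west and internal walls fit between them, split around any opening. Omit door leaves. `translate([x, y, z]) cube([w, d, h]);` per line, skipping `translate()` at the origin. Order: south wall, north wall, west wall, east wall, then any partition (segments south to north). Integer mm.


cube([4250, 200, 2800]);
translate([0, 4300, 0]) cube([4250, 200, 2800]);
translate([0, 200, 0]) cube([200, 4100, 2800]);
translate([4050, 200, 0]) cube([200, 4100, 2800]);


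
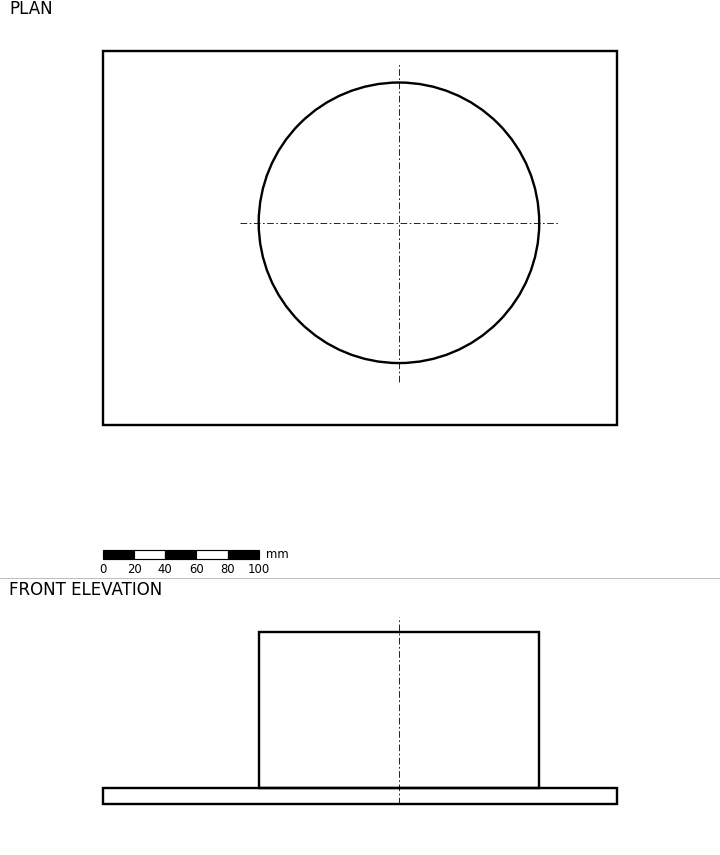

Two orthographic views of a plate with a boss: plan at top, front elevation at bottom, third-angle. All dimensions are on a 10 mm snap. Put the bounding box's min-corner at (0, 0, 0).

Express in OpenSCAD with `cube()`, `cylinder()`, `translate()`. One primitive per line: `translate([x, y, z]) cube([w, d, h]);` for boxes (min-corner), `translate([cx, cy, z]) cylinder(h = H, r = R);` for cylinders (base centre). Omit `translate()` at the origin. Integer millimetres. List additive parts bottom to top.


cube([330, 240, 10]);
translate([190, 130, 10]) cylinder(h = 100, r = 90);


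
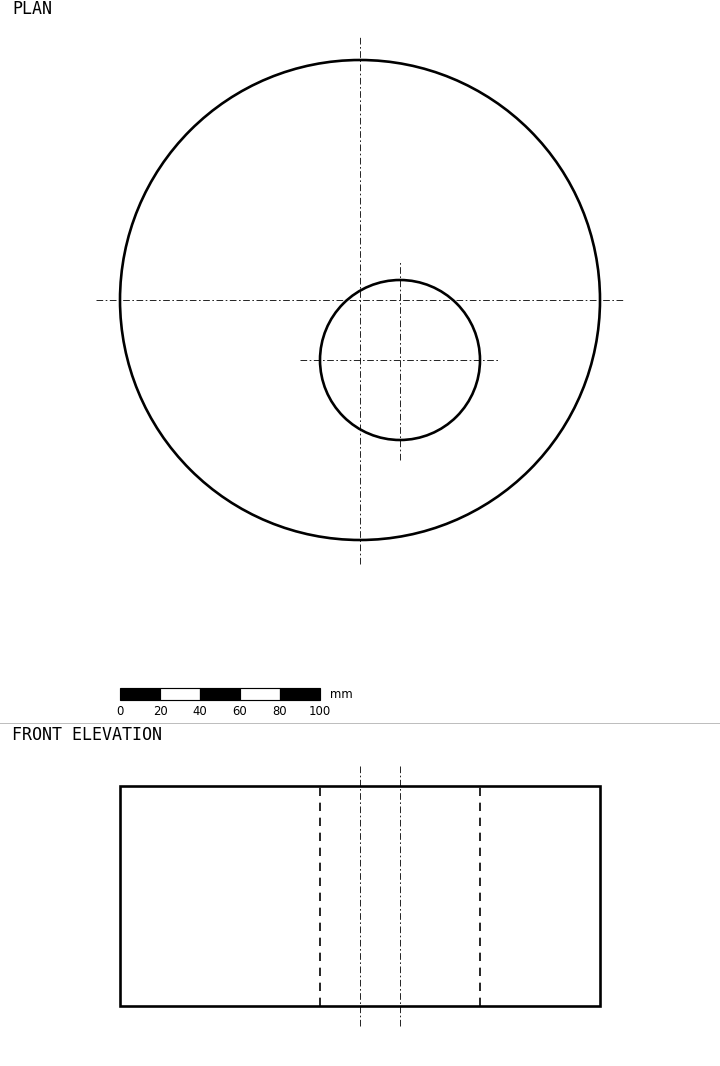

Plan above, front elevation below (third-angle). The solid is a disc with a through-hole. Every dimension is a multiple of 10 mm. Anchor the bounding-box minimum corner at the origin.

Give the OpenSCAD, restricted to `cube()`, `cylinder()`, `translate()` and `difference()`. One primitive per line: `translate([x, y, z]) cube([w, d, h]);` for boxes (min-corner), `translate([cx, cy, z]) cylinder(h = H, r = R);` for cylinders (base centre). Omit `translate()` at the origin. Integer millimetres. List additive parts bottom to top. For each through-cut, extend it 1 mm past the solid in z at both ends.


difference() {
  translate([120, 120, 0]) cylinder(h = 110, r = 120);
  translate([140, 90, -1]) cylinder(h = 112, r = 40);
}


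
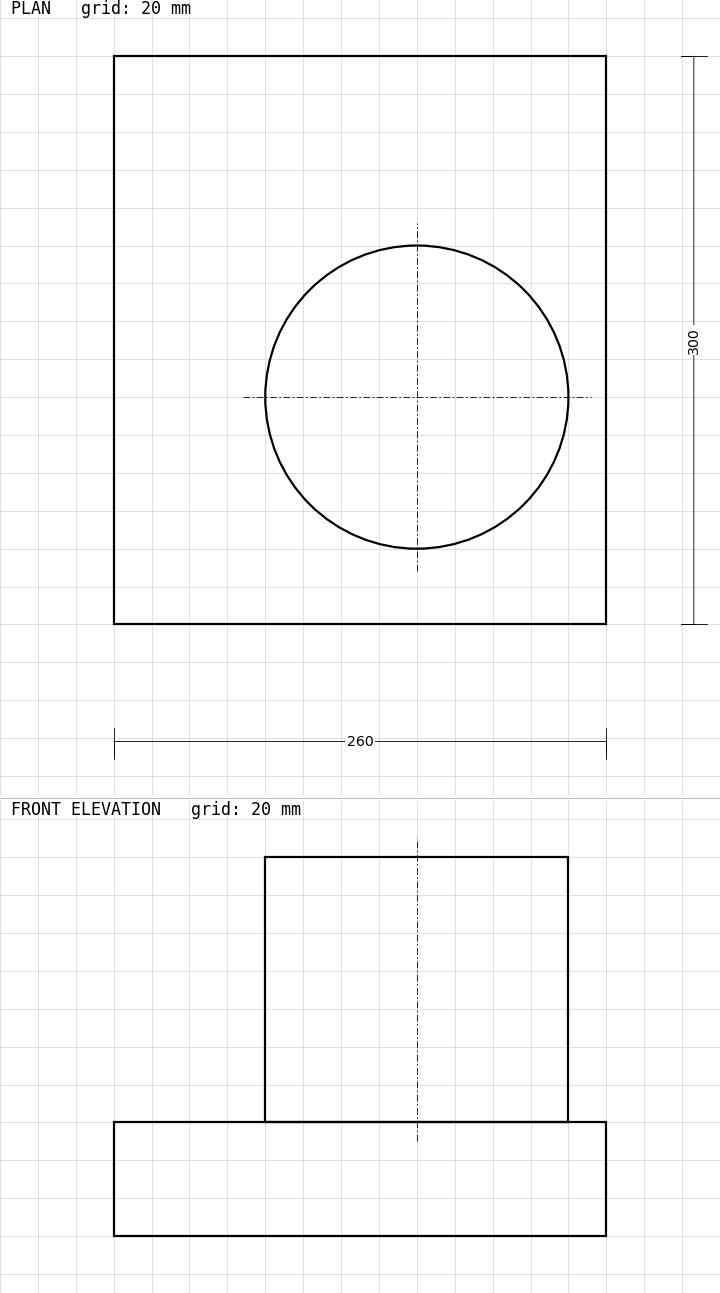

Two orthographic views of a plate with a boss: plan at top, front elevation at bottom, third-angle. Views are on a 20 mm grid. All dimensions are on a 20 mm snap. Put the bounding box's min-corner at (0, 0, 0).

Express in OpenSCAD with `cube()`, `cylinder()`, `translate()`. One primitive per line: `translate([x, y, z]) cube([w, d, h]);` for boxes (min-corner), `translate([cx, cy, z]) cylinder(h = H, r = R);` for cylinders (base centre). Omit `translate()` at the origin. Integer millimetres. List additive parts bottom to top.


cube([260, 300, 60]);
translate([160, 120, 60]) cylinder(h = 140, r = 80);
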